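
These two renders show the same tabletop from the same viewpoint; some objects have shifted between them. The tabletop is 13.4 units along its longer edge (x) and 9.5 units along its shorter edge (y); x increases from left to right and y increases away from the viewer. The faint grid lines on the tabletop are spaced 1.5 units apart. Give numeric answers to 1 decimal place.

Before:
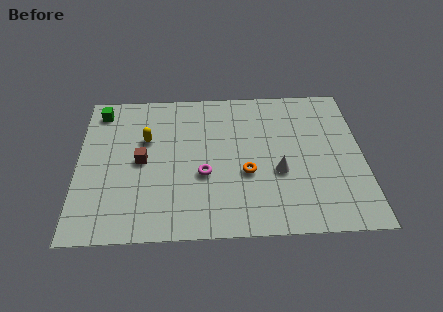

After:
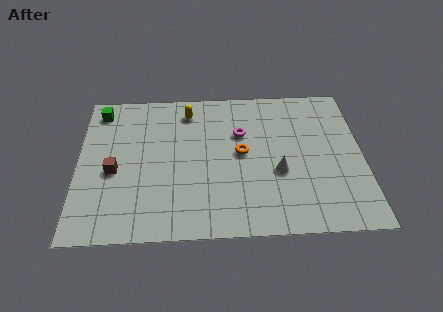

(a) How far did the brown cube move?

1.4

The brown cube was near (3.0, 4.7) before and (1.7, 4.1) after, so it travelled √(1.3² + 0.6²) ≈ 1.4 units.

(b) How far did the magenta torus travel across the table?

3.2

From (5.9, 3.7) to (7.7, 6.3), the magenta torus covered √(1.8² + 2.6²) ≈ 3.2 units.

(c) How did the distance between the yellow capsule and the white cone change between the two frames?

-0.7

They were about 6.6 units apart before and 5.9 after — 0.7 units closer together.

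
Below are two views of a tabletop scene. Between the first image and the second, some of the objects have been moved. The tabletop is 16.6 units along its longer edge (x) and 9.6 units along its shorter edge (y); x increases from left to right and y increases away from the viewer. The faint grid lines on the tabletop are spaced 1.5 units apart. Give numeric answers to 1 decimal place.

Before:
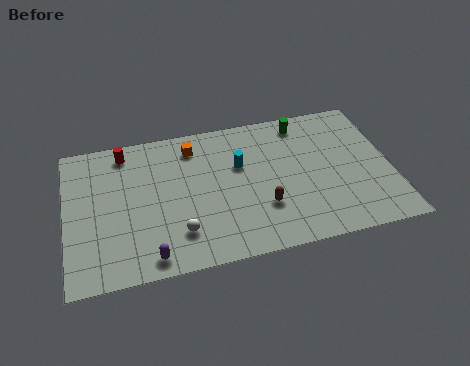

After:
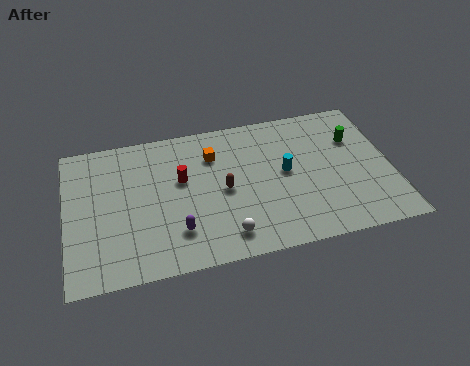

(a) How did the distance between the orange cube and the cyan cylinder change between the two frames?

+1.2

The distance was about 2.9 in the first image and 4.1 in the second, so they moved 1.2 units further apart.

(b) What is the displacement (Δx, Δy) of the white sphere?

(2.3, -0.7)

The white sphere started near (5.6, 2.3) and ended near (7.9, 1.6).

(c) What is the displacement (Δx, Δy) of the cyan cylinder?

(2.3, -1.0)

From the two frames, the cyan cylinder sits at roughly (8.9, 6.1) before and (11.2, 5.1) after.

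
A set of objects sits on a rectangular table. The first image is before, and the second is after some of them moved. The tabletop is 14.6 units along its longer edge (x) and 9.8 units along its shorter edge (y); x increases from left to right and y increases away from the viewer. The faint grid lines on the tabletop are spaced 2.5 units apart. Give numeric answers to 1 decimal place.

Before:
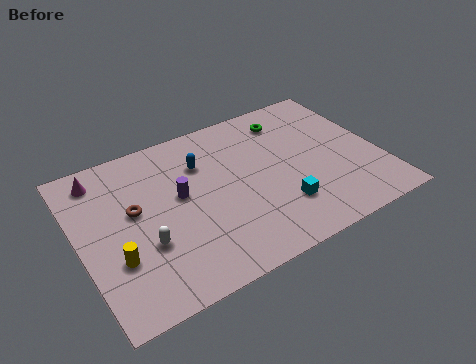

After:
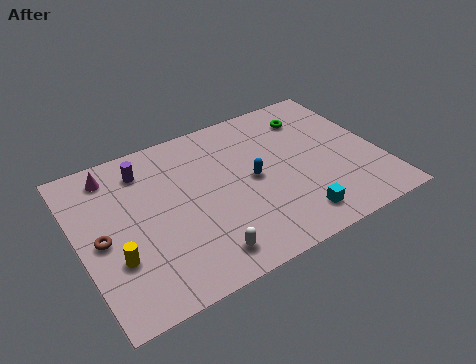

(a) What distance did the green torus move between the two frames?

1.1

The green torus was near (10.7, 8.0) before and (11.8, 7.7) after, so it travelled √(1.1² + 0.3²) ≈ 1.1 units.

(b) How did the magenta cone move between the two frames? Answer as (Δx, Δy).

(0.6, 0.0)

The magenta cone was at about (1.4, 8.3) and moved to about (2.0, 8.3).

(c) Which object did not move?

the yellow cylinder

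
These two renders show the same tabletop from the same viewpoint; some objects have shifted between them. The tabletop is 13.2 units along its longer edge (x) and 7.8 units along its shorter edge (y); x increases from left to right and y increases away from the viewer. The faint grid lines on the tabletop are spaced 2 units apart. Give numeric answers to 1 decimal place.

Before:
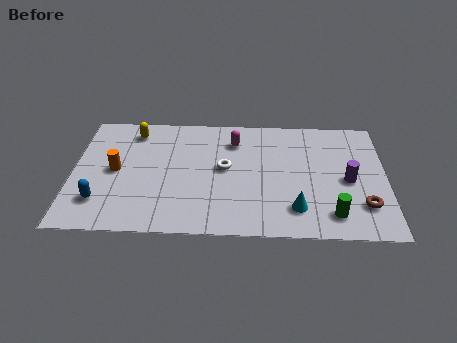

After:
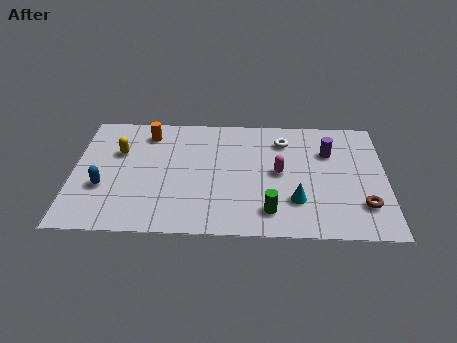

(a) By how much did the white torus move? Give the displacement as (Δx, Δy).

(2.5, 1.9)

The white torus was at about (6.4, 4.2) and moved to about (8.9, 6.1).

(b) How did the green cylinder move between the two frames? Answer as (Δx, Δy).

(-2.6, 0.1)

The green cylinder was at about (10.9, 1.4) and moved to about (8.3, 1.5).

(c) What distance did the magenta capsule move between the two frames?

2.8

The magenta capsule was near (6.8, 6.0) before and (8.7, 4.0) after, so it travelled √(1.9² + 2.0²) ≈ 2.8 units.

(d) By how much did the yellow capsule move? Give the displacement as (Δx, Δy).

(-0.6, -1.4)

The yellow capsule started near (2.5, 6.5) and ended near (1.9, 5.1).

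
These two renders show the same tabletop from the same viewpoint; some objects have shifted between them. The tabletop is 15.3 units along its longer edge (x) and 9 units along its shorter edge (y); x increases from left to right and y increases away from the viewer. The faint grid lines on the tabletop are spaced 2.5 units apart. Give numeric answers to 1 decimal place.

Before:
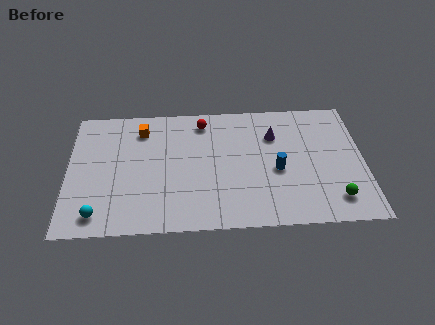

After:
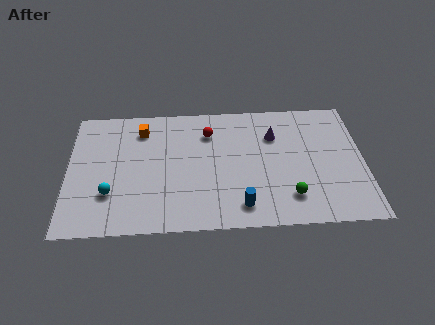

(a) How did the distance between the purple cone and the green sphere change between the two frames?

-1.1

They were about 5.6 units apart before and 4.5 after — 1.1 units closer together.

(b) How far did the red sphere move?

0.9

From (7.0, 7.6) to (7.3, 6.8), the red sphere covered √(0.3² + 0.8²) ≈ 0.9 units.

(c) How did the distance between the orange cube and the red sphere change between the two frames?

+0.3

The distance was about 3.2 in the first image and 3.5 in the second, so they moved 0.3 units further apart.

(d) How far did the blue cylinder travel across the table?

3.1

The blue cylinder was near (10.8, 3.9) before and (8.9, 1.5) after, so it travelled √(1.9² + 2.4²) ≈ 3.1 units.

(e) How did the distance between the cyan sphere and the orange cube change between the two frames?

-1.5

They were about 6.3 units apart before and 4.8 after — 1.5 units closer together.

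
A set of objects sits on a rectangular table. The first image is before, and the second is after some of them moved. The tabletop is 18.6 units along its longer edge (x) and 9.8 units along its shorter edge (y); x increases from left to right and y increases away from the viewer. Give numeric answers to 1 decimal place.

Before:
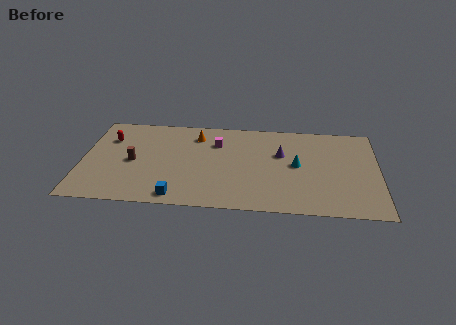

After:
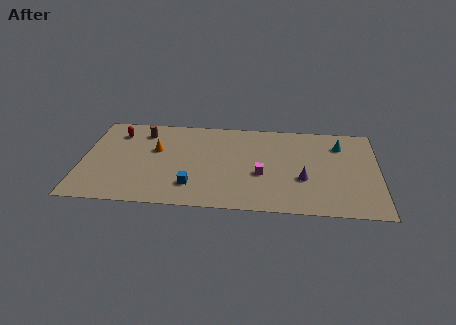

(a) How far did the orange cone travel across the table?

3.1

The orange cone moved from about (7.1, 7.8) to (4.6, 6.0), a distance of √(2.5² + 1.8²) ≈ 3.1.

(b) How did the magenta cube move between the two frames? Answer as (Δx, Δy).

(2.9, -3.2)

The magenta cube was at about (8.4, 7.1) and moved to about (11.3, 3.9).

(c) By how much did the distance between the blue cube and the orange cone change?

-2.4

They were about 6.8 units apart before and 4.4 after — 2.4 units closer together.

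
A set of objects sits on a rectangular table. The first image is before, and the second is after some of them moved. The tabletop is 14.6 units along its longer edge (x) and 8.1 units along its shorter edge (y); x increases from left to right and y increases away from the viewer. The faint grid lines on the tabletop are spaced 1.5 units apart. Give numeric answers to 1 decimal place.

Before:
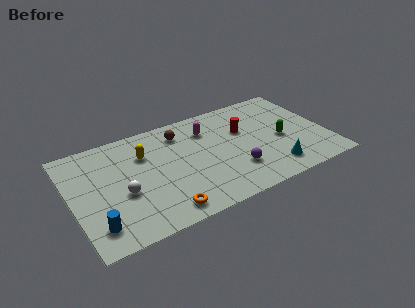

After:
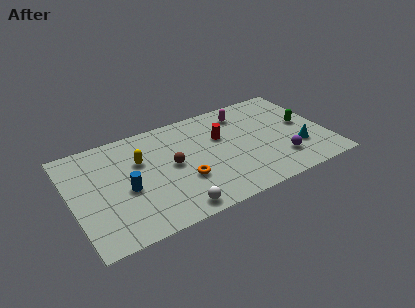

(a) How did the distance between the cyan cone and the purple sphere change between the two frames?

-1.0

They were about 2.2 units apart before and 1.2 after — 1.0 units closer together.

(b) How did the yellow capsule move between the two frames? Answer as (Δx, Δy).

(-0.3, -0.4)

The yellow capsule started near (4.3, 5.7) and ended near (4.0, 5.3).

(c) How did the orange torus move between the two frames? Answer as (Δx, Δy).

(1.4, 1.7)

From the two frames, the orange torus sits at roughly (4.8, 1.1) before and (6.2, 2.8) after.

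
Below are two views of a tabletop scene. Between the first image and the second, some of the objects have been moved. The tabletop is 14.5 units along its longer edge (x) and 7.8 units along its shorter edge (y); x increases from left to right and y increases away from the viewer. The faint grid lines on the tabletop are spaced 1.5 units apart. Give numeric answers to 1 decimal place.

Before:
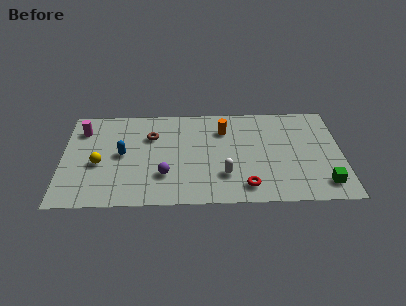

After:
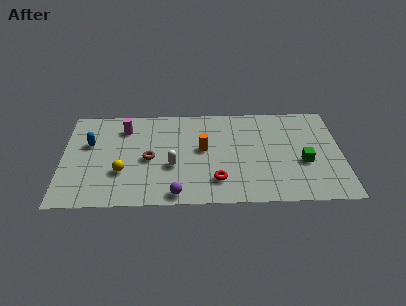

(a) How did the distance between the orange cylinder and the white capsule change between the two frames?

-1.5

They were about 3.6 units apart before and 2.1 after — 1.5 units closer together.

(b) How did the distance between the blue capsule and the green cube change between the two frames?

+0.5

Before: roughly 10.7 units apart; after: 11.2. That's 0.5 units further apart.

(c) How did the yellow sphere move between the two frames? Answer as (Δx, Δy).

(1.2, -0.7)

From the two frames, the yellow sphere sits at roughly (1.9, 3.3) before and (3.1, 2.6) after.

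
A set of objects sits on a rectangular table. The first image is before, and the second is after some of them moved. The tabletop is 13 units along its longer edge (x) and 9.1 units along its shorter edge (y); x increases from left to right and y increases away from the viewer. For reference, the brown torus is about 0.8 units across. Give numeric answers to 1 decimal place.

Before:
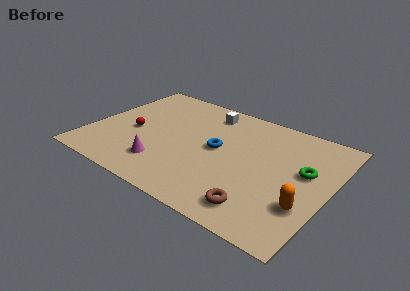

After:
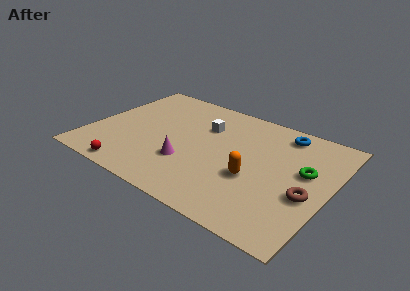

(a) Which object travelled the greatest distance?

the blue torus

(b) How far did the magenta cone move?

1.4

The magenta cone moved from about (4.4, 2.1) to (5.6, 2.9), a distance of √(1.2² + 0.8²) ≈ 1.4.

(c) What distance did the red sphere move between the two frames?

3.3

The red sphere moved from about (2.3, 4.0) to (2.9, 0.8), a distance of √(0.6² + 3.2²) ≈ 3.3.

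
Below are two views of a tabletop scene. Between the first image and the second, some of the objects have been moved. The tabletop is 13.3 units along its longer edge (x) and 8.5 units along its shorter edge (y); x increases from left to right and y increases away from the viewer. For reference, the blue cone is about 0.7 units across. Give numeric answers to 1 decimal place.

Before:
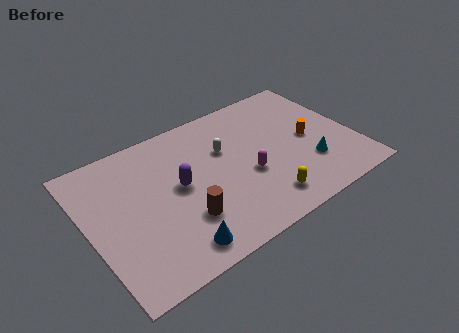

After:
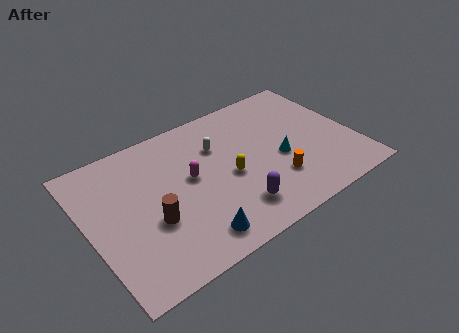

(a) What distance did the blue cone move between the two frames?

0.9

The blue cone was near (3.7, 1.2) before and (4.6, 1.3) after, so it travelled √(0.9² + 0.1²) ≈ 0.9 units.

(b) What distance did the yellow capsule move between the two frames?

2.6

From (8.2, 1.5) to (6.9, 3.8), the yellow capsule covered √(1.3² + 2.3²) ≈ 2.6 units.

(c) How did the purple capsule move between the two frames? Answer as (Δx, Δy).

(2.3, -2.7)

The purple capsule was at about (4.5, 4.5) and moved to about (6.8, 1.8).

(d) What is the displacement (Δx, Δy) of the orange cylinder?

(-2.1, -1.7)

From the two frames, the orange cylinder sits at roughly (11.1, 4.1) before and (9.0, 2.4) after.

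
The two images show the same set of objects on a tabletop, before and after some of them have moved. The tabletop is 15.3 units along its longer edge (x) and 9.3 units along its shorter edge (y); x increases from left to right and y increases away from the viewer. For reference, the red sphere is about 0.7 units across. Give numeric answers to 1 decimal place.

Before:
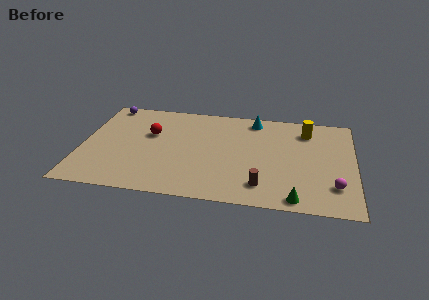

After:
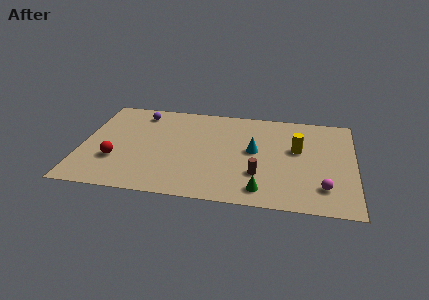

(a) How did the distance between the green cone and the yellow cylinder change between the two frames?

-2.0

They were about 6.5 units apart before and 4.5 after — 2.0 units closer together.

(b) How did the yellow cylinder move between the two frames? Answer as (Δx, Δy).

(-0.5, -1.9)

The yellow cylinder started near (12.6, 7.4) and ended near (12.1, 5.5).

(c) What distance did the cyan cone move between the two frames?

3.1

From (9.6, 8.1) to (9.7, 5.0), the cyan cone covered √(0.1² + 3.1²) ≈ 3.1 units.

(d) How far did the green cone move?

2.0

From (12.1, 0.9) to (10.2, 1.4), the green cone covered √(1.9² + 0.5²) ≈ 2.0 units.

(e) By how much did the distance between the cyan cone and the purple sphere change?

-1.2

They were about 8.4 units apart before and 7.2 after — 1.2 units closer together.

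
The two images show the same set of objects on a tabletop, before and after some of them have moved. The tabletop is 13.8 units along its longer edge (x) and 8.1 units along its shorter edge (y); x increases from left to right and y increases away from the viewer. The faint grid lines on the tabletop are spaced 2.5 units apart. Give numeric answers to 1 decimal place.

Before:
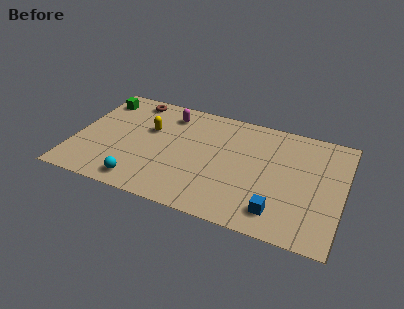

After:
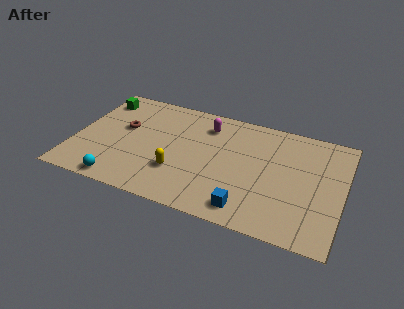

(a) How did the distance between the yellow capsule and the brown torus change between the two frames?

+1.6

The distance was about 2.3 in the first image and 3.9 in the second, so they moved 1.6 units further apart.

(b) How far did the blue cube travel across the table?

1.5

The blue cube was near (10.7, 1.5) before and (9.2, 1.2) after, so it travelled √(1.5² + 0.3²) ≈ 1.5 units.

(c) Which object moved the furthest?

the yellow capsule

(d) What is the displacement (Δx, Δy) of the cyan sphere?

(-1.0, -0.3)

The cyan sphere started near (3.7, 1.1) and ended near (2.7, 0.8).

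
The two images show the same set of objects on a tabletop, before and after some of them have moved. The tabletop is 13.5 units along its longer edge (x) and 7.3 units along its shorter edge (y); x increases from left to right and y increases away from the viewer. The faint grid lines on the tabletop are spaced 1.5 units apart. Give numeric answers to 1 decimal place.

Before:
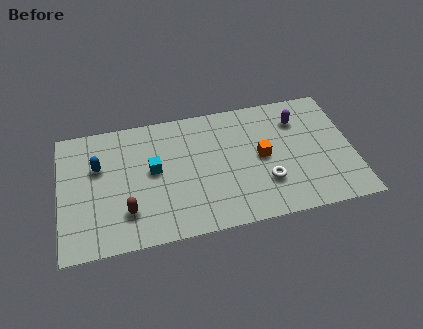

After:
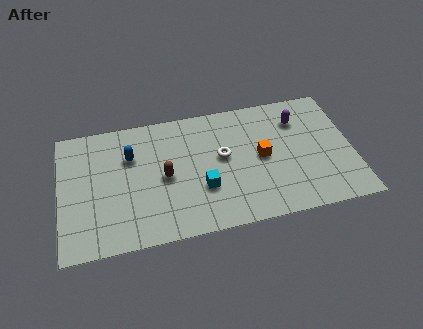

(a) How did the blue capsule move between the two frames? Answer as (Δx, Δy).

(1.5, 0.3)

The blue capsule started near (1.8, 4.7) and ended near (3.3, 5.0).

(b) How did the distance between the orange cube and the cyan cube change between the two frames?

-2.0

Before: roughly 5.0 units apart; after: 3.0. That's 2.0 units closer together.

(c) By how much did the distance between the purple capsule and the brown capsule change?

-2.3

Before: roughly 8.9 units apart; after: 6.6. That's 2.3 units closer together.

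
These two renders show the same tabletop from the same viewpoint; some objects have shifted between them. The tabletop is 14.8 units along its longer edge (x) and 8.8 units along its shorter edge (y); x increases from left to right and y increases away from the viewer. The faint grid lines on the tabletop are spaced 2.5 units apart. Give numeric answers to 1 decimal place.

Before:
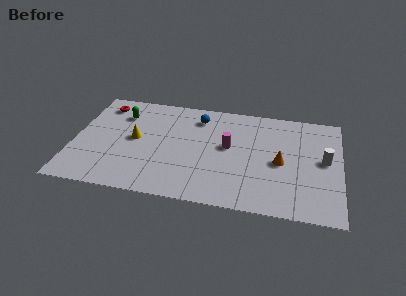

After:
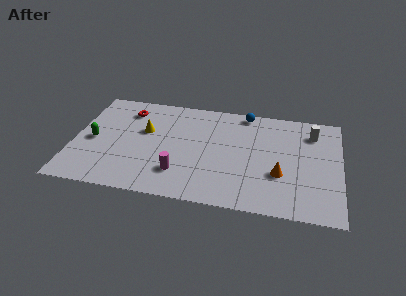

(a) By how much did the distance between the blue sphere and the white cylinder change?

-3.5

Before: roughly 7.5 units apart; after: 4.0. That's 3.5 units closer together.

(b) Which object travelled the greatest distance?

the magenta cylinder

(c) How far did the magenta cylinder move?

3.7

The magenta cylinder moved from about (8.6, 4.9) to (6.0, 2.2), a distance of √(2.6² + 2.7²) ≈ 3.7.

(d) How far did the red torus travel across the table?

1.4

The red torus was near (1.4, 7.3) before and (2.8, 7.0) after, so it travelled √(1.4² + 0.3²) ≈ 1.4 units.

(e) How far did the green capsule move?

2.9

From (2.5, 6.6) to (1.1, 4.1), the green capsule covered √(1.4² + 2.5²) ≈ 2.9 units.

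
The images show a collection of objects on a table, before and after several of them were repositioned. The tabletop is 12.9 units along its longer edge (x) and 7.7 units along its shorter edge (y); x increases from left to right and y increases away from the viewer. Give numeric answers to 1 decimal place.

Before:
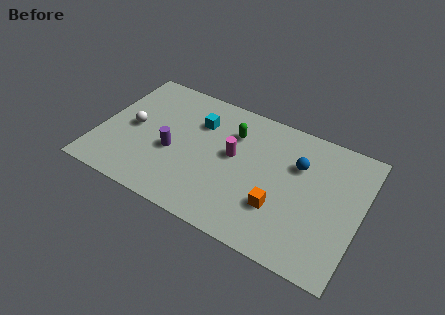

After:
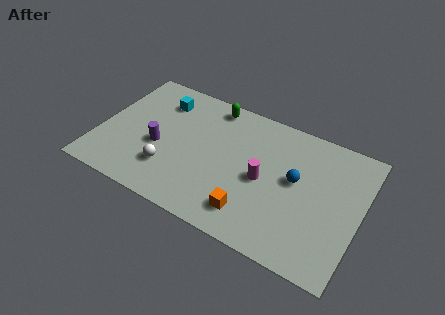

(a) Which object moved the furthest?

the white sphere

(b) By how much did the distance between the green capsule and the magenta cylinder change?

+3.1

They were about 1.3 units apart before and 4.4 after — 3.1 units further apart.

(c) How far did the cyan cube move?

2.1

The cyan cube was near (4.7, 5.5) before and (2.7, 6.0) after, so it travelled √(2.0² + 0.5²) ≈ 2.1 units.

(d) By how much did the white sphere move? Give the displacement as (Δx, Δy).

(2.1, -1.7)

From the two frames, the white sphere sits at roughly (1.6, 3.8) before and (3.7, 2.1) after.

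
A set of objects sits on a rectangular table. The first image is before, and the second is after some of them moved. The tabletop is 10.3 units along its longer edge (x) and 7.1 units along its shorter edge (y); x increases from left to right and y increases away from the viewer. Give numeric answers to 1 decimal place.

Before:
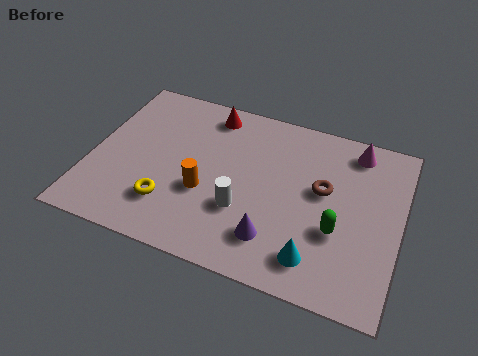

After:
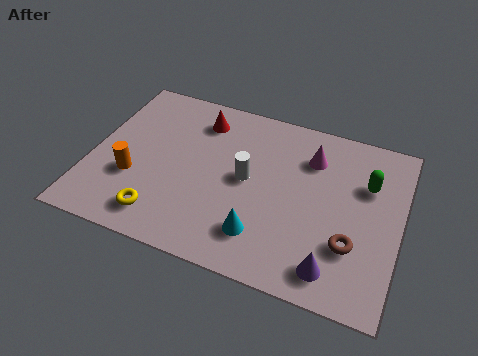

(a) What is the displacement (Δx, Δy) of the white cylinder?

(0.0, 1.3)

From the two frames, the white cylinder sits at roughly (5.2, 2.4) before and (5.2, 3.7) after.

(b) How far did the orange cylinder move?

2.4

The orange cylinder was near (3.9, 2.7) before and (1.5, 2.5) after, so it travelled √(2.4² + 0.2²) ≈ 2.4 units.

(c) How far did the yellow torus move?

0.6

The yellow torus was near (2.8, 1.8) before and (2.6, 1.2) after, so it travelled √(0.2² + 0.6²) ≈ 0.6 units.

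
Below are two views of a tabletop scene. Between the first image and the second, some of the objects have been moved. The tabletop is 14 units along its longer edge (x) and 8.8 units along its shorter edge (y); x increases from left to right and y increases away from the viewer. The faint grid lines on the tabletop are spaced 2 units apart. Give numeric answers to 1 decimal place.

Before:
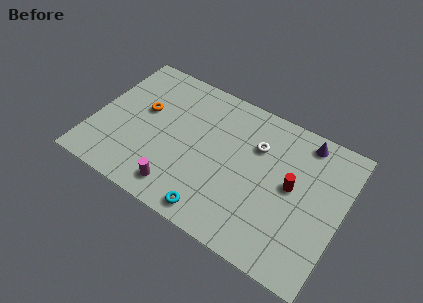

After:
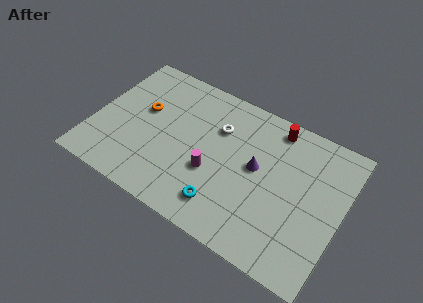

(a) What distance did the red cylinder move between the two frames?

3.3

From (11.2, 4.7) to (9.8, 7.7), the red cylinder covered √(1.4² + 3.0²) ≈ 3.3 units.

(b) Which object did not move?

the orange torus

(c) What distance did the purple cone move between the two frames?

3.7

From (11.5, 7.7) to (9.2, 4.8), the purple cone covered √(2.3² + 2.9²) ≈ 3.7 units.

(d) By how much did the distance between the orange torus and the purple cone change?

-2.6

They were about 9.2 units apart before and 6.6 after — 2.6 units closer together.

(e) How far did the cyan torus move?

0.8

The cyan torus was near (7.4, 1.0) before and (7.8, 1.7) after, so it travelled √(0.4² + 0.7²) ≈ 0.8 units.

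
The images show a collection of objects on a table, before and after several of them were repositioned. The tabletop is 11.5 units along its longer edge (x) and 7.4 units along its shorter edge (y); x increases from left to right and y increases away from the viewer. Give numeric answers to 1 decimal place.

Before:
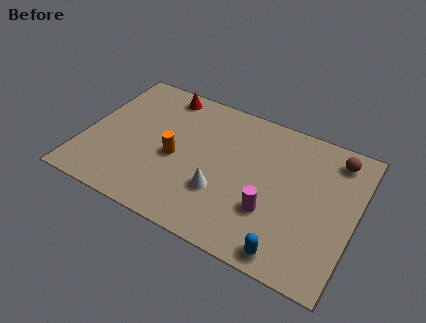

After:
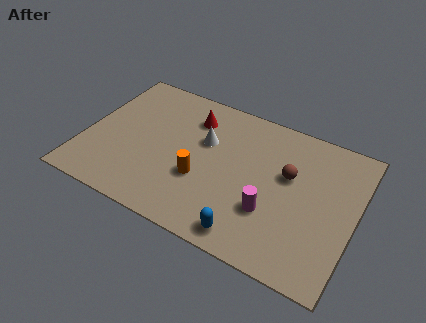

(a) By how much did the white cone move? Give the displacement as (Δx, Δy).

(-1.0, 2.3)

From the two frames, the white cone sits at roughly (6.0, 2.4) before and (5.0, 4.7) after.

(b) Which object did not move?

the magenta cylinder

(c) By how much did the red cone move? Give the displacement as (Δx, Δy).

(1.4, -0.8)

From the two frames, the red cone sits at roughly (2.9, 6.5) before and (4.3, 5.7) after.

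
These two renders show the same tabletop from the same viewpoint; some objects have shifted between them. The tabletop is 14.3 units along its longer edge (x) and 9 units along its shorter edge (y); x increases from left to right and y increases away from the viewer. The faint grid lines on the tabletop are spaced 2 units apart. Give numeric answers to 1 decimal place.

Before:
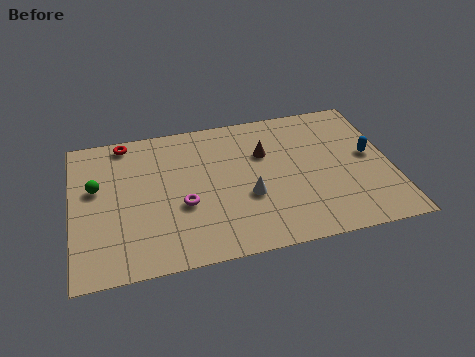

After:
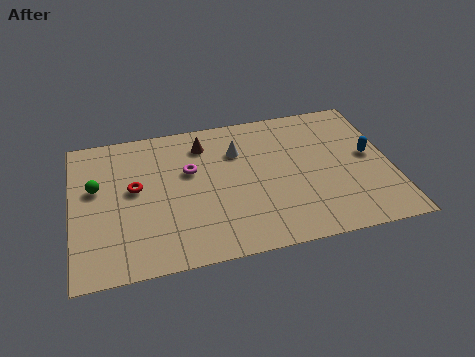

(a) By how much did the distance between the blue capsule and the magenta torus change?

-0.5

Before: roughly 8.6 units apart; after: 8.1. That's 0.5 units closer together.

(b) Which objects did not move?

the green sphere and the blue capsule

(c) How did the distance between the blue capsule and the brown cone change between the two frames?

+2.9

Before: roughly 4.9 units apart; after: 7.8. That's 2.9 units further apart.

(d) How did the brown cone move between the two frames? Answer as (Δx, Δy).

(-2.7, 1.2)

The brown cone started near (8.7, 6.0) and ended near (6.0, 7.2).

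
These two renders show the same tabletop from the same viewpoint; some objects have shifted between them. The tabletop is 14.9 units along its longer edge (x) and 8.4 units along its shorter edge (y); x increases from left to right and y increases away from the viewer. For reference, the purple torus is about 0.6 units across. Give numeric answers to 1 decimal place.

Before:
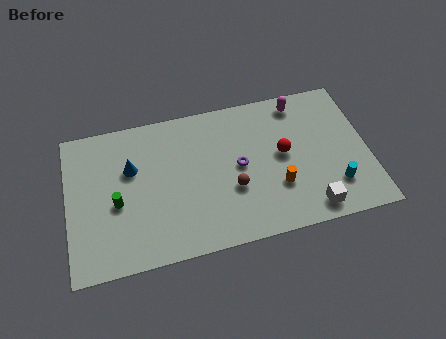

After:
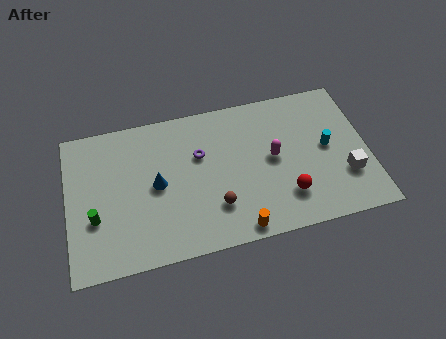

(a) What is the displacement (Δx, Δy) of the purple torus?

(-1.9, 1.1)

The purple torus started near (8.5, 4.3) and ended near (6.6, 5.4).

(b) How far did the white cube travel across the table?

2.4

The white cube moved from about (11.8, 1.1) to (13.7, 2.6), a distance of √(1.9² + 1.5²) ≈ 2.4.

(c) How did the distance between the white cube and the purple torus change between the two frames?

+3.0

Before: roughly 4.6 units apart; after: 7.6. That's 3.0 units further apart.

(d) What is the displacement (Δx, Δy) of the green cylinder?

(-1.1, -0.6)

The green cylinder started near (2.4, 3.6) and ended near (1.3, 3.0).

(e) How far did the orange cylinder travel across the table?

2.8

The orange cylinder moved from about (10.3, 2.7) to (8.2, 0.8), a distance of √(2.1² + 1.9²) ≈ 2.8.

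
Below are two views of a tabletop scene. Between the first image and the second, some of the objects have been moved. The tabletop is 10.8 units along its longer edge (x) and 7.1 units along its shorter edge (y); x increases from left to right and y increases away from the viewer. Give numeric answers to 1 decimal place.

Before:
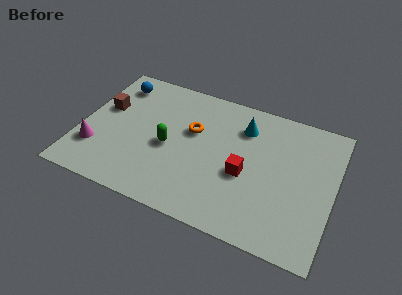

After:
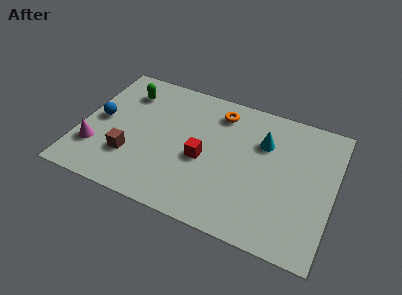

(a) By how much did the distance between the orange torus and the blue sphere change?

+1.6

They were about 3.8 units apart before and 5.4 after — 1.6 units further apart.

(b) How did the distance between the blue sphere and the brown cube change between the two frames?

+0.6

They were about 1.5 units apart before and 2.1 after — 0.6 units further apart.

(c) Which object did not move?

the magenta cone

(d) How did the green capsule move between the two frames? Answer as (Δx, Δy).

(-2.1, 2.3)

The green capsule was at about (3.8, 3.2) and moved to about (1.7, 5.5).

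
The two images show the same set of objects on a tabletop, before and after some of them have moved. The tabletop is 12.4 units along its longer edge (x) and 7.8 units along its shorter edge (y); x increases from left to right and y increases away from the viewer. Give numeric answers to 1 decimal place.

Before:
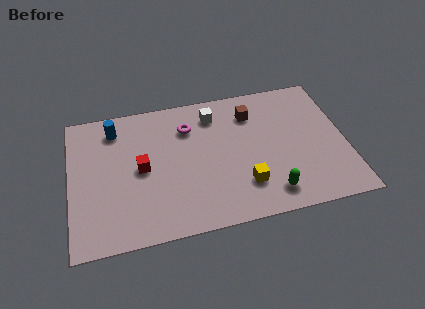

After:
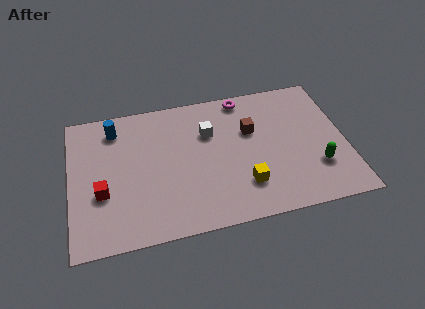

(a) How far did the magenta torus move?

2.9

From (5.4, 5.8) to (8.0, 7.0), the magenta torus covered √(2.6² + 1.2²) ≈ 2.9 units.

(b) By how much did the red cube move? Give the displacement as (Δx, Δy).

(-1.8, -1.0)

From the two frames, the red cube sits at roughly (3.2, 3.9) before and (1.4, 2.9) after.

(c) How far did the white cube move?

1.0

From (6.6, 6.3) to (6.3, 5.3), the white cube covered √(0.3² + 1.0²) ≈ 1.0 units.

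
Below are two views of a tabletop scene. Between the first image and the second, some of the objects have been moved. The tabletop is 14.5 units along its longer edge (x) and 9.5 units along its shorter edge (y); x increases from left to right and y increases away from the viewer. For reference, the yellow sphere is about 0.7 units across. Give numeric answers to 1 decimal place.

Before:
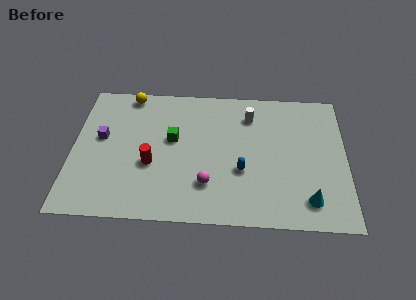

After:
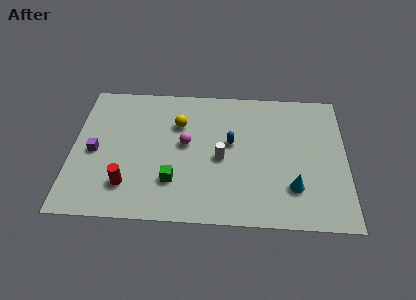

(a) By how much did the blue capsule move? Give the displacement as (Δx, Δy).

(-0.6, 1.9)

From the two frames, the blue capsule sits at roughly (9.0, 3.5) before and (8.4, 5.4) after.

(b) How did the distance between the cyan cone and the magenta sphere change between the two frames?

+0.9

The distance was about 5.4 in the first image and 6.3 in the second, so they moved 0.9 units further apart.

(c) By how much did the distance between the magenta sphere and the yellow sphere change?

-6.0

Before: roughly 7.5 units apart; after: 1.5. That's 6.0 units closer together.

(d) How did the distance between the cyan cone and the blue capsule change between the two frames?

+0.5

They were about 3.9 units apart before and 4.4 after — 0.5 units further apart.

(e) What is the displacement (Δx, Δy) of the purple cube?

(-0.3, -1.0)

From the two frames, the purple cube sits at roughly (1.5, 5.4) before and (1.2, 4.4) after.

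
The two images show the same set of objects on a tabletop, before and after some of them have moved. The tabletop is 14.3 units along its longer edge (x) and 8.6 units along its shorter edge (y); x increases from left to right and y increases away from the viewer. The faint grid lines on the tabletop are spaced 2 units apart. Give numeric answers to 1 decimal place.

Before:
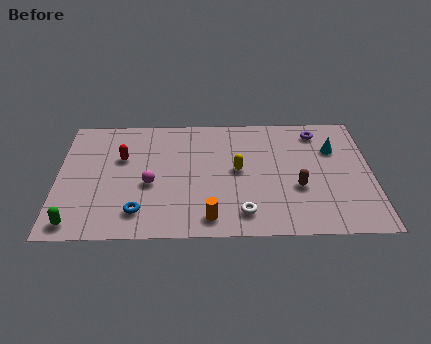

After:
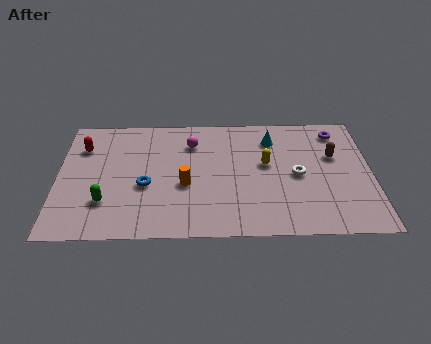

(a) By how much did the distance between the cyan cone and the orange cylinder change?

-2.3

They were about 7.4 units apart before and 5.1 after — 2.3 units closer together.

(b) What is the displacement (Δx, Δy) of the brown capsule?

(1.7, 2.2)

From the two frames, the brown capsule sits at roughly (10.9, 3.2) before and (12.6, 5.4) after.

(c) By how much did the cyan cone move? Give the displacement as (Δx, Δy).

(-2.8, 0.8)

The cyan cone was at about (12.6, 5.9) and moved to about (9.8, 6.7).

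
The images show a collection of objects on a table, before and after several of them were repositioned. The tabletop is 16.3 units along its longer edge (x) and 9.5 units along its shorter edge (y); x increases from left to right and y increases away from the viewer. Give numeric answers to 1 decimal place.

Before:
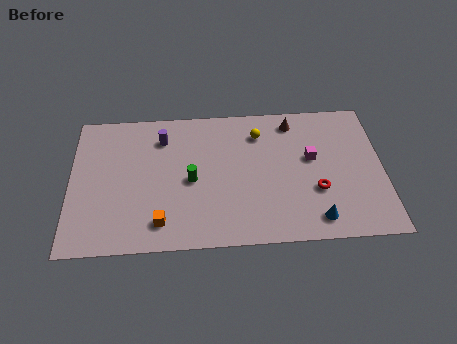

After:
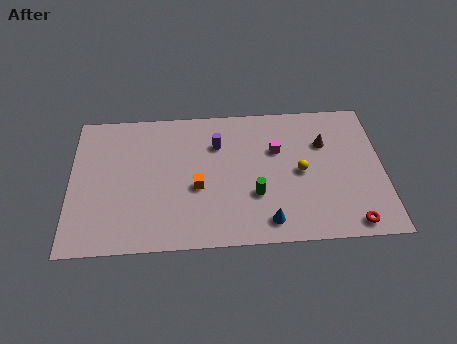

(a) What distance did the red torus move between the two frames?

2.9

The red torus moved from about (12.8, 3.3) to (14.5, 1.0), a distance of √(1.7² + 2.3²) ≈ 2.9.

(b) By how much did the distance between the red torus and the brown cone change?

+0.7

They were about 4.9 units apart before and 5.6 after — 0.7 units further apart.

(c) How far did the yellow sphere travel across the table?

3.5

The yellow sphere moved from about (9.9, 7.4) to (12.0, 4.6), a distance of √(2.1² + 2.8²) ≈ 3.5.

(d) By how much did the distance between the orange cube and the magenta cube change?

-4.0

Before: roughly 8.8 units apart; after: 4.8. That's 4.0 units closer together.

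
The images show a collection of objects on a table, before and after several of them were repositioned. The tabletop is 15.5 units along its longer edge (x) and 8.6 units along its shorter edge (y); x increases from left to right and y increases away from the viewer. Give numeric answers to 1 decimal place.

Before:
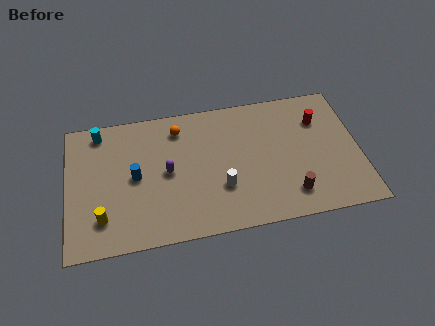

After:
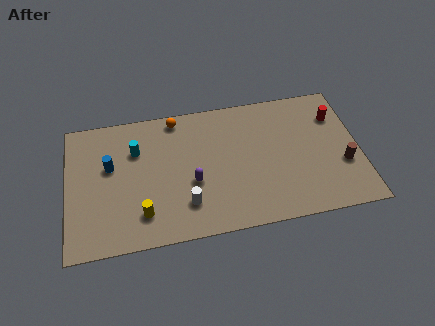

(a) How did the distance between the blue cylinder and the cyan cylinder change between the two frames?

-2.1

The distance was about 3.7 in the first image and 1.6 in the second, so they moved 2.1 units closer together.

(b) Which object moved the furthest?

the brown cylinder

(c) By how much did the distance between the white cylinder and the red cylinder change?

+2.8

The distance was about 6.4 in the first image and 9.2 in the second, so they moved 2.8 units further apart.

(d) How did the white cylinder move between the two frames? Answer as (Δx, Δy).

(-1.9, -0.7)

The white cylinder started near (8.1, 2.8) and ended near (6.2, 2.1).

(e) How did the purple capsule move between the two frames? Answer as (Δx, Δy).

(1.3, -0.9)

From the two frames, the purple capsule sits at roughly (5.3, 4.3) before and (6.6, 3.4) after.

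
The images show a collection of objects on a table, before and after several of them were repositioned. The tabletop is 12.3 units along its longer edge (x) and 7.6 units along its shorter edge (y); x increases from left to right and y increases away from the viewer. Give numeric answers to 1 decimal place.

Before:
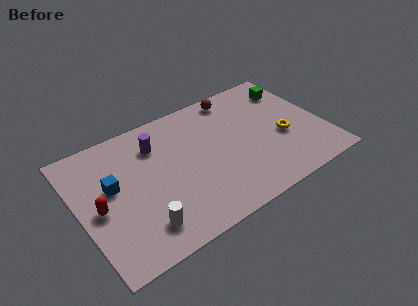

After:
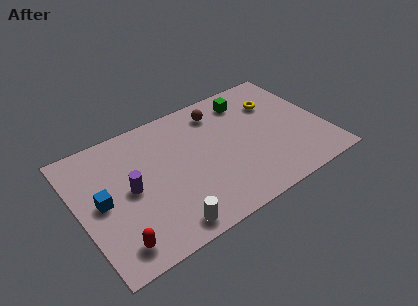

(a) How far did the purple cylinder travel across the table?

2.5

From (4.1, 5.7) to (2.5, 3.8), the purple cylinder covered √(1.6² + 1.9²) ≈ 2.5 units.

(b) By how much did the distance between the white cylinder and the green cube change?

-2.2

The distance was about 9.6 in the first image and 7.4 in the second, so they moved 2.2 units closer together.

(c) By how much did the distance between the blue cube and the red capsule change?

+1.4

They were about 1.2 units apart before and 2.6 after — 1.4 units further apart.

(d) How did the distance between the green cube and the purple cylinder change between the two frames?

-0.3

Before: roughly 7.1 units apart; after: 6.8. That's 0.3 units closer together.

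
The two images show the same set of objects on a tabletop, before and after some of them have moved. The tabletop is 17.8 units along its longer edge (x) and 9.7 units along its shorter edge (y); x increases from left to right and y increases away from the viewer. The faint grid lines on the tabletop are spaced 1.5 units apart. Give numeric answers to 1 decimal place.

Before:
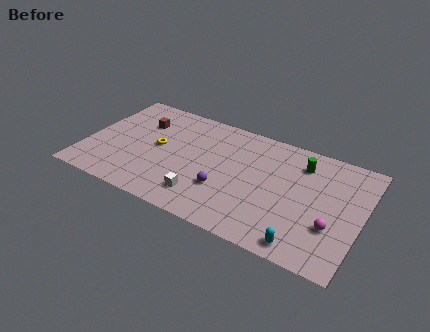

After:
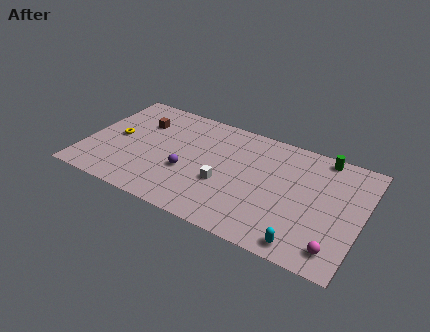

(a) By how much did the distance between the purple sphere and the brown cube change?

-2.3

They were about 7.0 units apart before and 4.7 after — 2.3 units closer together.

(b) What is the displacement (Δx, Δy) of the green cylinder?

(1.2, 1.2)

From the two frames, the green cylinder sits at roughly (13.7, 7.6) before and (14.9, 8.8) after.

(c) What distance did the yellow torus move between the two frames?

2.7

The yellow torus moved from about (4.6, 5.1) to (1.9, 4.9), a distance of √(2.7² + 0.2²) ≈ 2.7.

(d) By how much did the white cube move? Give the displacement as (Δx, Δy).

(1.1, 1.7)

From the two frames, the white cube sits at roughly (8.0, 2.0) before and (9.1, 3.7) after.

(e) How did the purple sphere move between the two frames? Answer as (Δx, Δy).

(-2.5, 0.5)

The purple sphere was at about (9.2, 3.2) and moved to about (6.7, 3.7).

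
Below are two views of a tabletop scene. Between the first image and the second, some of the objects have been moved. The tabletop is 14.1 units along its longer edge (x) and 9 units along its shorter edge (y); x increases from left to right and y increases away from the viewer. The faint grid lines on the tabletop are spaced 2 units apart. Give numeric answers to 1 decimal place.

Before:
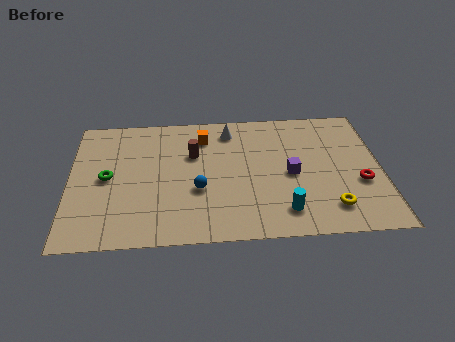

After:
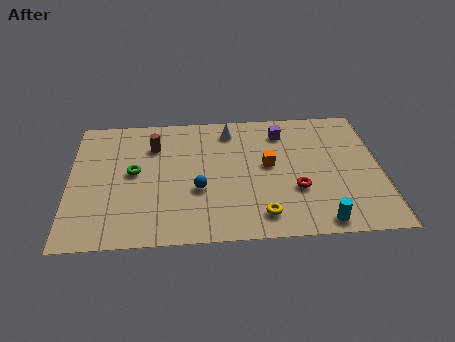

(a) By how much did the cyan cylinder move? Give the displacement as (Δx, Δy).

(1.6, -0.8)

The cyan cylinder started near (9.6, 1.7) and ended near (11.2, 0.9).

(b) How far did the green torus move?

1.2

From (1.7, 4.5) to (2.9, 4.8), the green torus covered √(1.2² + 0.3²) ≈ 1.2 units.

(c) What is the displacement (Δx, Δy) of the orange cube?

(2.9, -2.2)

From the two frames, the orange cube sits at roughly (6.1, 7.1) before and (9.0, 4.9) after.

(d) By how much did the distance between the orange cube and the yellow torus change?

-4.3

They were about 7.7 units apart before and 3.4 after — 4.3 units closer together.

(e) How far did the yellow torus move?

3.1

From (11.7, 1.8) to (8.6, 1.5), the yellow torus covered √(3.1² + 0.3²) ≈ 3.1 units.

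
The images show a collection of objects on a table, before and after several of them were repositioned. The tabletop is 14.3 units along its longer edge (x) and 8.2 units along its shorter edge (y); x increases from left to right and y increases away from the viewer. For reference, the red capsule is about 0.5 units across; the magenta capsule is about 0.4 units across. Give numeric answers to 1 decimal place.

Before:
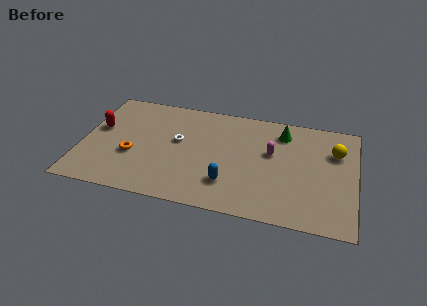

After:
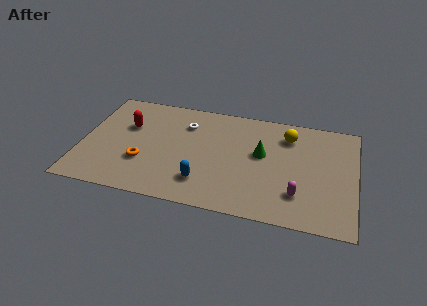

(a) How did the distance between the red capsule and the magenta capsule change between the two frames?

+0.5

The distance was about 9.1 in the first image and 9.6 in the second, so they moved 0.5 units further apart.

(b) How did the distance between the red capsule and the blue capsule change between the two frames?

-2.1

The distance was about 7.5 in the first image and 5.4 in the second, so they moved 2.1 units closer together.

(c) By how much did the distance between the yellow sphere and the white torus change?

-2.9

The distance was about 8.3 in the first image and 5.4 in the second, so they moved 2.9 units closer together.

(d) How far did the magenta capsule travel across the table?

3.2

The magenta capsule moved from about (9.9, 4.9) to (11.4, 2.1), a distance of √(1.5² + 2.8²) ≈ 3.2.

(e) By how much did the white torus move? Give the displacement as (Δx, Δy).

(0.3, 1.4)

From the two frames, the white torus sits at roughly (5.0, 4.7) before and (5.3, 6.1) after.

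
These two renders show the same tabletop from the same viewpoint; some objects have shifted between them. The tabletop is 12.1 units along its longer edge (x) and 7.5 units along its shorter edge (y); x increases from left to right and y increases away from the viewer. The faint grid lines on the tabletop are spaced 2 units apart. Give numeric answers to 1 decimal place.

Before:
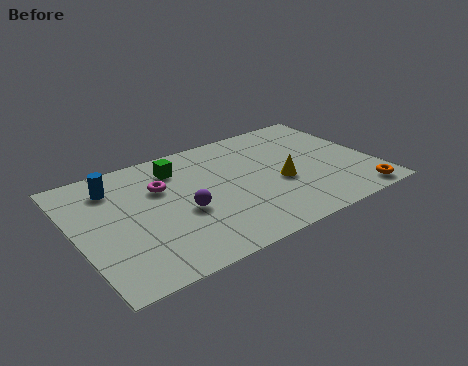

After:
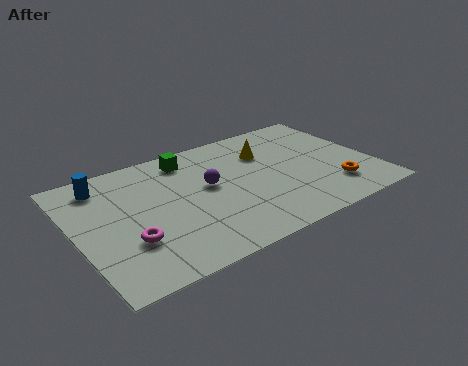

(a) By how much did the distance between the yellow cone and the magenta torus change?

+1.8

Before: roughly 5.0 units apart; after: 6.8. That's 1.8 units further apart.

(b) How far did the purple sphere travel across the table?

1.6

The purple sphere was near (4.2, 3.1) before and (5.4, 4.2) after, so it travelled √(1.2² + 1.1²) ≈ 1.6 units.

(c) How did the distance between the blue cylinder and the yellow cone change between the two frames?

-0.3

They were about 7.0 units apart before and 6.7 after — 0.3 units closer together.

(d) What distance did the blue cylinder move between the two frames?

0.5

The blue cylinder was near (1.8, 5.9) before and (1.4, 6.2) after, so it travelled √(0.4² + 0.3²) ≈ 0.5 units.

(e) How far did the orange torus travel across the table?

1.3

The orange torus was near (11.0, 0.8) before and (10.2, 1.8) after, so it travelled √(0.8² + 1.0²) ≈ 1.3 units.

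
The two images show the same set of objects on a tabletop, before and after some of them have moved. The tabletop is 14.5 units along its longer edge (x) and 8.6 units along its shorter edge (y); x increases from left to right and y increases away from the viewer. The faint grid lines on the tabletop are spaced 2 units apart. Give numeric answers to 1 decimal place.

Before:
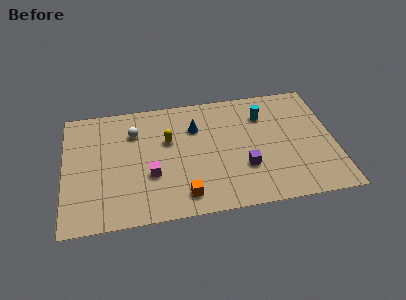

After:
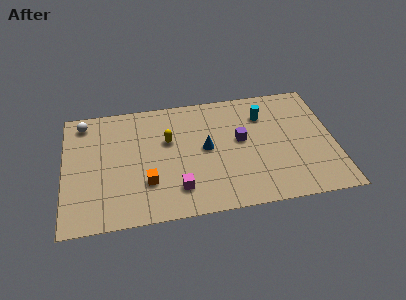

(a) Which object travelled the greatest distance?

the white sphere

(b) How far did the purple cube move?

2.0

From (9.6, 2.8) to (9.5, 4.8), the purple cube covered √(0.1² + 2.0²) ≈ 2.0 units.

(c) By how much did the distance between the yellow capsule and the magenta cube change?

+1.0

They were about 2.5 units apart before and 3.5 after — 1.0 units further apart.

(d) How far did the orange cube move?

2.2

The orange cube moved from about (6.3, 1.4) to (4.4, 2.6), a distance of √(1.9² + 1.2²) ≈ 2.2.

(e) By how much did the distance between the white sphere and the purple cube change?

+2.0

The distance was about 6.8 in the first image and 8.8 in the second, so they moved 2.0 units further apart.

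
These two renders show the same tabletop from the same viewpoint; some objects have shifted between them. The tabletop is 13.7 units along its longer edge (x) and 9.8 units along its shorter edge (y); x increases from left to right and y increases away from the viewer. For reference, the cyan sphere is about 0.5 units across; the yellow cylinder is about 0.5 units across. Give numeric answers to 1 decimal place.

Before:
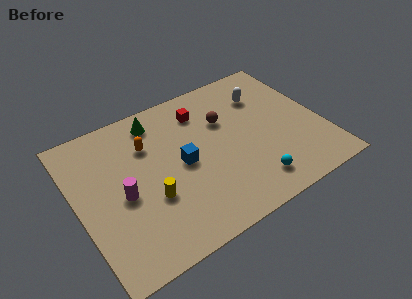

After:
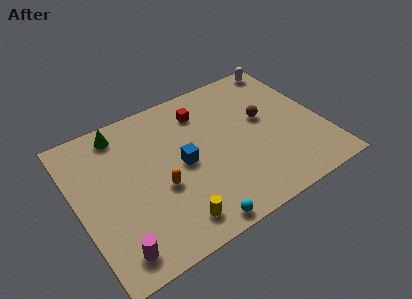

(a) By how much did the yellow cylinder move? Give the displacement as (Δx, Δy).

(0.9, -2.0)

The yellow cylinder started near (3.8, 3.5) and ended near (4.7, 1.5).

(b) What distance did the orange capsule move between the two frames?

3.0

The orange capsule moved from about (4.2, 6.9) to (4.4, 3.9), a distance of √(0.2² + 3.0²) ≈ 3.0.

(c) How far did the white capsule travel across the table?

2.4

The white capsule moved from about (10.9, 7.2) to (12.6, 8.9), a distance of √(1.7² + 1.7²) ≈ 2.4.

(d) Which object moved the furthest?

the cyan sphere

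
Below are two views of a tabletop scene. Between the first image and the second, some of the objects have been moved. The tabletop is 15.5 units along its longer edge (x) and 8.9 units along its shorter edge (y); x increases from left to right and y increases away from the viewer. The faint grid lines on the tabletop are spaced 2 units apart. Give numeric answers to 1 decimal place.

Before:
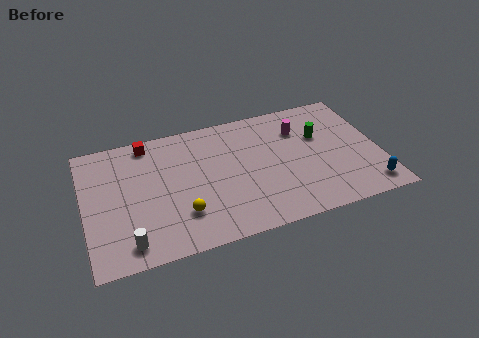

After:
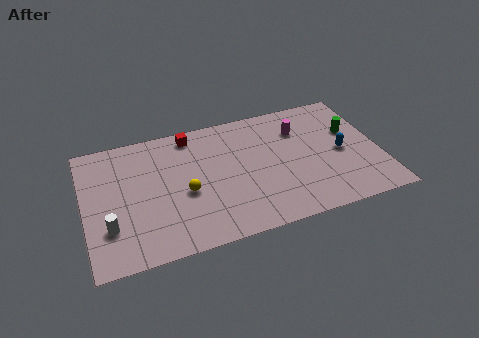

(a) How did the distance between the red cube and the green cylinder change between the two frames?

-0.6

They were about 9.3 units apart before and 8.7 after — 0.6 units closer together.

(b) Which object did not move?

the magenta cylinder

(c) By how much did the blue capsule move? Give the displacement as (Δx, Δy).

(-1.1, 2.9)

The blue capsule started near (14.6, 1.3) and ended near (13.5, 4.2).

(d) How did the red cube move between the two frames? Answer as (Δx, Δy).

(2.3, -0.1)

The red cube started near (3.5, 7.9) and ended near (5.8, 7.8).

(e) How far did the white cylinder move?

1.6

From (2.1, 1.3) to (1.2, 2.6), the white cylinder covered √(0.9² + 1.3²) ≈ 1.6 units.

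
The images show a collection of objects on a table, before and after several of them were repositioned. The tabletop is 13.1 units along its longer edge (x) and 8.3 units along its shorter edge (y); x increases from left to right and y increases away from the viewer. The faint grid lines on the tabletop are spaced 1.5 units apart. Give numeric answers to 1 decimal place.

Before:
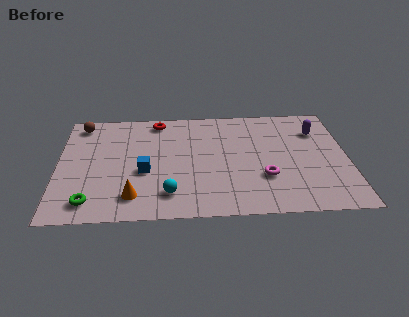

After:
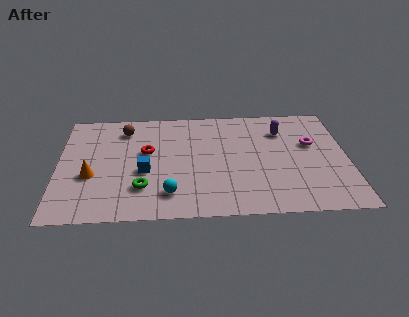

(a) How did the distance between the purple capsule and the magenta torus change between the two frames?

-2.5

The distance was about 4.2 in the first image and 1.7 in the second, so they moved 2.5 units closer together.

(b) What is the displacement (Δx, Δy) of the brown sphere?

(2.0, -0.5)

The brown sphere started near (1.0, 7.2) and ended near (3.0, 6.7).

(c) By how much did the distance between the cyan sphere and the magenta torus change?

+2.9

The distance was about 4.4 in the first image and 7.3 in the second, so they moved 2.9 units further apart.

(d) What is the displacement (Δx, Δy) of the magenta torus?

(2.2, 2.4)

The magenta torus was at about (9.3, 2.7) and moved to about (11.5, 5.1).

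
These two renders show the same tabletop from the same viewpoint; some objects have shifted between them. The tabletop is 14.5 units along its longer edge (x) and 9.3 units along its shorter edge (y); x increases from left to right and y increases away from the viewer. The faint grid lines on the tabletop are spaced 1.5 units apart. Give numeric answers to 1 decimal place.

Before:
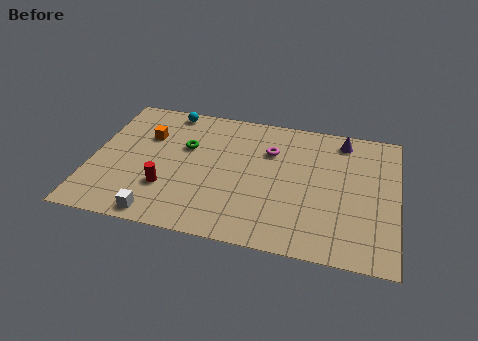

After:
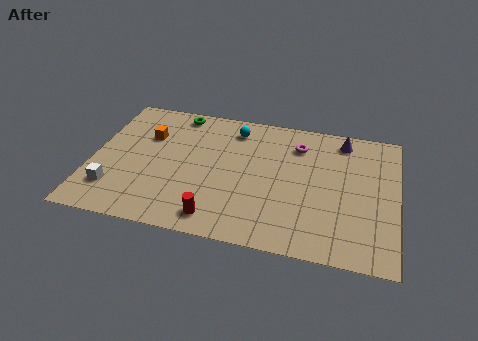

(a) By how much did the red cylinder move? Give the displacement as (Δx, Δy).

(2.5, -1.5)

From the two frames, the red cylinder sits at roughly (3.7, 2.8) before and (6.2, 1.3) after.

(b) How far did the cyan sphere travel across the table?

3.3

The cyan sphere was near (3.4, 8.4) before and (6.6, 7.7) after, so it travelled √(3.2² + 0.7²) ≈ 3.3 units.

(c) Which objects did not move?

the orange cube and the purple cone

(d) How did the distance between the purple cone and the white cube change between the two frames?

+1.2

They were about 10.9 units apart before and 12.1 after — 1.2 units further apart.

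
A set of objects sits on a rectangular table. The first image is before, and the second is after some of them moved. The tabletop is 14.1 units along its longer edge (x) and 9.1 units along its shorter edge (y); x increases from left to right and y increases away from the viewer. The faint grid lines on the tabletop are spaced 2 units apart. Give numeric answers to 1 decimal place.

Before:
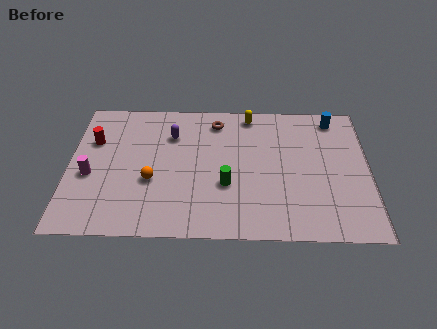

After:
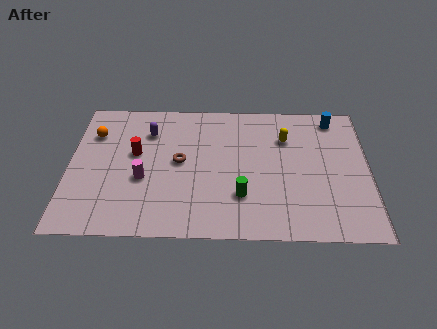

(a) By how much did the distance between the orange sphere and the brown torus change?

-0.6

The distance was about 5.1 in the first image and 4.5 in the second, so they moved 0.6 units closer together.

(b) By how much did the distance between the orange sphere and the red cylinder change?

-1.4

They were about 3.8 units apart before and 2.4 after — 1.4 units closer together.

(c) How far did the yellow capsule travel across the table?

2.3

The yellow capsule moved from about (8.5, 8.1) to (10.2, 6.5), a distance of √(1.7² + 1.6²) ≈ 2.3.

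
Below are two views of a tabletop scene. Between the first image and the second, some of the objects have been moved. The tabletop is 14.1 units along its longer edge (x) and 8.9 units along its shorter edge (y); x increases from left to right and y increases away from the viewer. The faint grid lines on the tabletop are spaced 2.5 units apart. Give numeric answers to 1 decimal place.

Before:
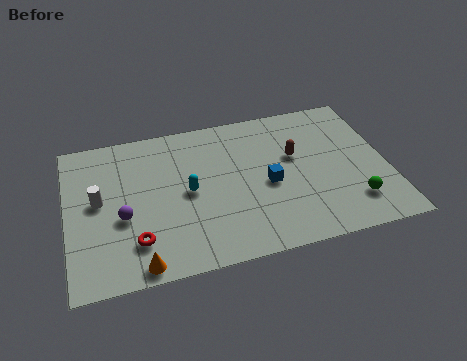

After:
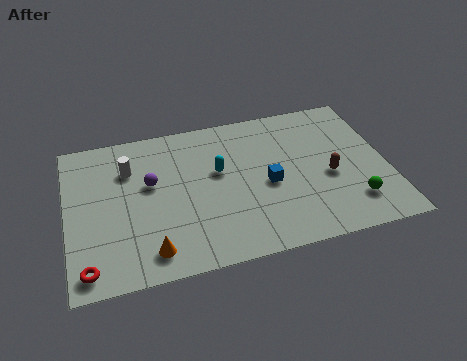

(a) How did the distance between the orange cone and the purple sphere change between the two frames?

+1.0

They were about 2.9 units apart before and 3.9 after — 1.0 units further apart.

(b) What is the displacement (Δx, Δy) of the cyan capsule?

(1.4, 0.9)

From the two frames, the cyan capsule sits at roughly (5.3, 4.4) before and (6.7, 5.3) after.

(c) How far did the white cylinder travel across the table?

2.1

From (1.4, 4.8) to (2.8, 6.4), the white cylinder covered √(1.4² + 1.6²) ≈ 2.1 units.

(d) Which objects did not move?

the green sphere and the blue cube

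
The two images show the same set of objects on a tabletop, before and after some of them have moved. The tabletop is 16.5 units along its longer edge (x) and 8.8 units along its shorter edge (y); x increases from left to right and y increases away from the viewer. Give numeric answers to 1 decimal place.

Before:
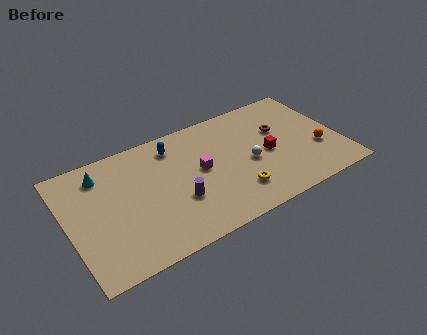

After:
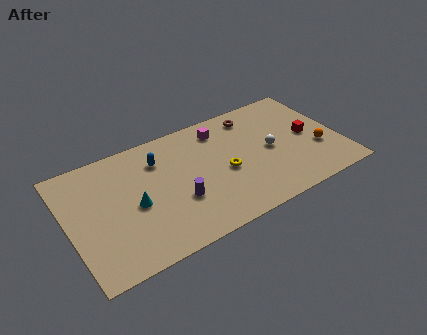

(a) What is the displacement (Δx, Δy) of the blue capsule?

(-1.0, -0.6)

The blue capsule started near (6.7, 7.2) and ended near (5.7, 6.6).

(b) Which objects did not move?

the orange sphere and the purple cylinder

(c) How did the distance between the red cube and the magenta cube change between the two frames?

+1.7

They were about 4.1 units apart before and 5.8 after — 1.7 units further apart.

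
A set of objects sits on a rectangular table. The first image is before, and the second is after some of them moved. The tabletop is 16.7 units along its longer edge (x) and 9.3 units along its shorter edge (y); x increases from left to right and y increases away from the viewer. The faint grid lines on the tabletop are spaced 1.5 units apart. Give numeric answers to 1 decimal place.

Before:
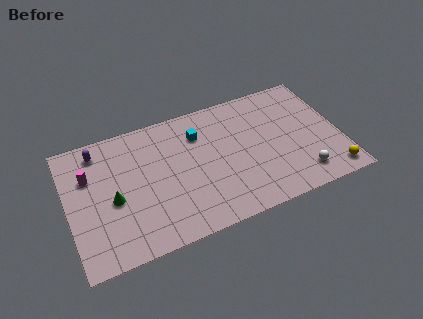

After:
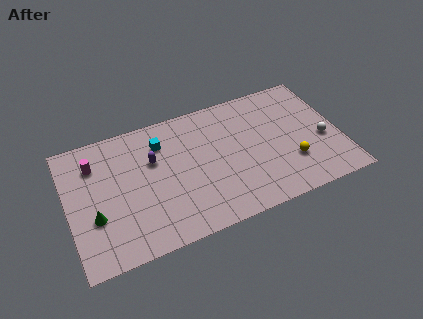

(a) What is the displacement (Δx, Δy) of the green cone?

(-1.2, -0.8)

From the two frames, the green cone sits at roughly (2.7, 4.1) before and (1.5, 3.3) after.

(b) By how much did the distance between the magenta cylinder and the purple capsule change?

+1.9

Before: roughly 1.7 units apart; after: 3.6. That's 1.9 units further apart.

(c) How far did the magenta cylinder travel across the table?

0.8

The magenta cylinder moved from about (1.4, 6.3) to (1.8, 7.0), a distance of √(0.4² + 0.7²) ≈ 0.8.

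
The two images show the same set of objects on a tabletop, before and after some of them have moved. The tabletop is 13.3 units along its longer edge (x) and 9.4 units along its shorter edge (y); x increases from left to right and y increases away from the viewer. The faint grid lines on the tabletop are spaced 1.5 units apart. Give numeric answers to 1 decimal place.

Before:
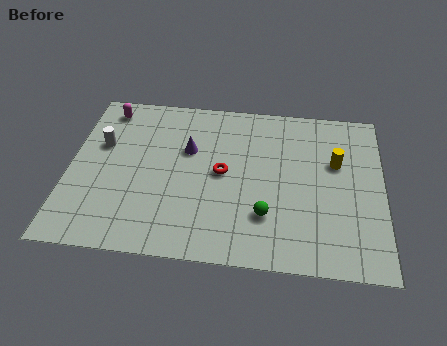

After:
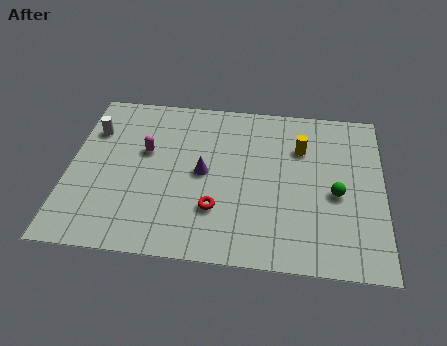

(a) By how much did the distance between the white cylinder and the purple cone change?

+1.5

The distance was about 3.7 in the first image and 5.2 in the second, so they moved 1.5 units further apart.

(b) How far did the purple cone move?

1.5

The purple cone moved from about (5.0, 6.0) to (5.7, 4.7), a distance of √(0.7² + 1.3²) ≈ 1.5.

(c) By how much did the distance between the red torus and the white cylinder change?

+1.4

They were about 5.3 units apart before and 6.7 after — 1.4 units further apart.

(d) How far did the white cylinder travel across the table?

0.9

From (1.3, 5.9) to (0.9, 6.7), the white cylinder covered √(0.4² + 0.8²) ≈ 0.9 units.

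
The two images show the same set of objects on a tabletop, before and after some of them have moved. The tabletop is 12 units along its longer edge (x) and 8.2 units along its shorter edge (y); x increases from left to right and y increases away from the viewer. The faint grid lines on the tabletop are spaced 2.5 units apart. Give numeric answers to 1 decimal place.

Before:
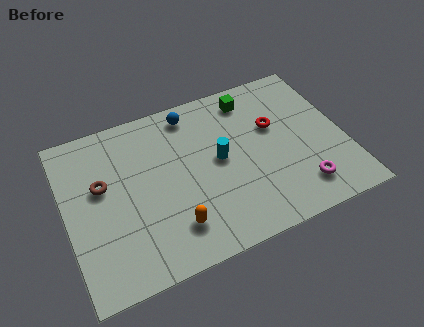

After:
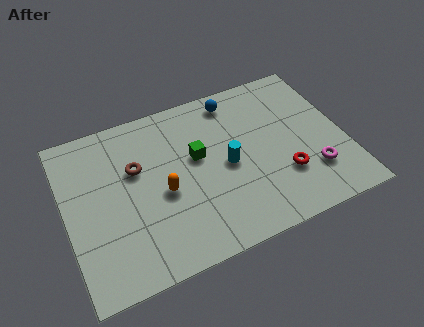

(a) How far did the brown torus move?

1.5

From (1.6, 4.9) to (3.1, 5.2), the brown torus covered √(1.5² + 0.3²) ≈ 1.5 units.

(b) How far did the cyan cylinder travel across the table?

0.5

The cyan cylinder moved from about (6.6, 4.3) to (6.9, 3.9), a distance of √(0.3² + 0.4²) ≈ 0.5.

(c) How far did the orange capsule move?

1.8

The orange capsule was near (4.3, 1.8) before and (4.1, 3.6) after, so it travelled √(0.2² + 1.8²) ≈ 1.8 units.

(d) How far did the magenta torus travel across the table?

0.8

From (9.8, 1.6) to (10.4, 2.2), the magenta torus covered √(0.6² + 0.6²) ≈ 0.8 units.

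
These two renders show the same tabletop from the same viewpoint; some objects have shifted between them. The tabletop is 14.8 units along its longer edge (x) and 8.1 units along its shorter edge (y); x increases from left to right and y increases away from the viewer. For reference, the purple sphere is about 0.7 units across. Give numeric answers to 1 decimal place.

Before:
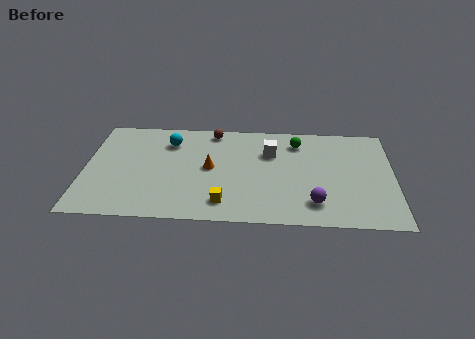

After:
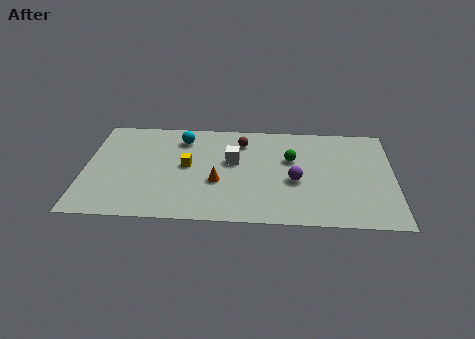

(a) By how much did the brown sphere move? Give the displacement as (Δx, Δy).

(1.4, -0.8)

The brown sphere was at about (6.1, 7.2) and moved to about (7.5, 6.4).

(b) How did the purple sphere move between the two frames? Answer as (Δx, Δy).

(-0.9, 1.7)

From the two frames, the purple sphere sits at roughly (11.0, 1.7) before and (10.1, 3.4) after.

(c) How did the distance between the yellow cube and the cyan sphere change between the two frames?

-3.2

The distance was about 5.4 in the first image and 2.2 in the second, so they moved 3.2 units closer together.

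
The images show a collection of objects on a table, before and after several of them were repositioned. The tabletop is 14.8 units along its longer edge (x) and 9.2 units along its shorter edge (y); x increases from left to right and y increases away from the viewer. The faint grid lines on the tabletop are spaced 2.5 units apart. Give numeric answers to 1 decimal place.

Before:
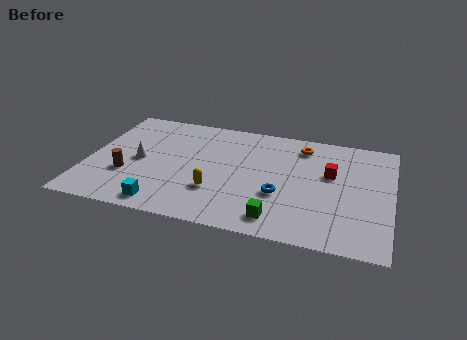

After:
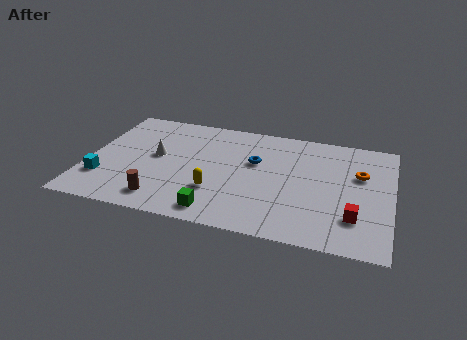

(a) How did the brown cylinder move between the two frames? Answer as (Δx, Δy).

(1.9, -1.6)

From the two frames, the brown cylinder sits at roughly (2.0, 3.1) before and (3.9, 1.5) after.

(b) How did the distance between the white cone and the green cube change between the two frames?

-2.6

The distance was about 7.6 in the first image and 5.0 in the second, so they moved 2.6 units closer together.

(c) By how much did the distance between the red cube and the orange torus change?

+1.0

The distance was about 2.5 in the first image and 3.5 in the second, so they moved 1.0 units further apart.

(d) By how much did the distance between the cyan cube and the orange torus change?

+3.7

They were about 9.1 units apart before and 12.8 after — 3.7 units further apart.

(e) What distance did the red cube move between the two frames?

3.5

The red cube was near (11.8, 5.6) before and (13.1, 2.4) after, so it travelled √(1.3² + 3.2²) ≈ 3.5 units.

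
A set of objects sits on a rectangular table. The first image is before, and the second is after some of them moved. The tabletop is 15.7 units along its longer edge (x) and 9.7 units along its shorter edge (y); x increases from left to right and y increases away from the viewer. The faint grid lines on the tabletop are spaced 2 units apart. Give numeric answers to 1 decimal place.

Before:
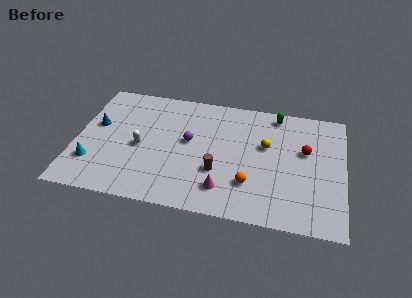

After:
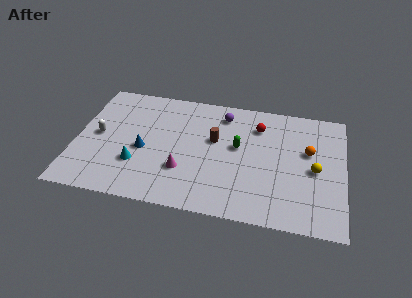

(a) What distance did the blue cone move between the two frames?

3.3

The blue cone was near (1.1, 5.7) before and (4.0, 4.2) after, so it travelled √(2.9² + 1.5²) ≈ 3.3 units.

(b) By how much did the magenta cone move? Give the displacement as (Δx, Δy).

(-2.4, 1.0)

The magenta cone started near (8.8, 2.0) and ended near (6.4, 3.0).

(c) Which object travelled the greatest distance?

the orange sphere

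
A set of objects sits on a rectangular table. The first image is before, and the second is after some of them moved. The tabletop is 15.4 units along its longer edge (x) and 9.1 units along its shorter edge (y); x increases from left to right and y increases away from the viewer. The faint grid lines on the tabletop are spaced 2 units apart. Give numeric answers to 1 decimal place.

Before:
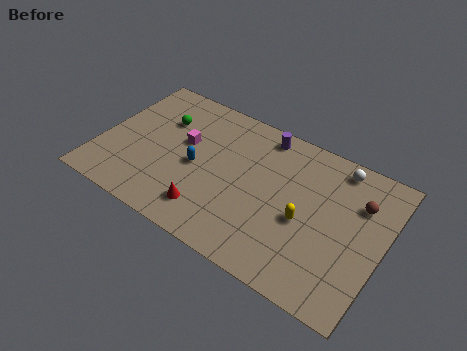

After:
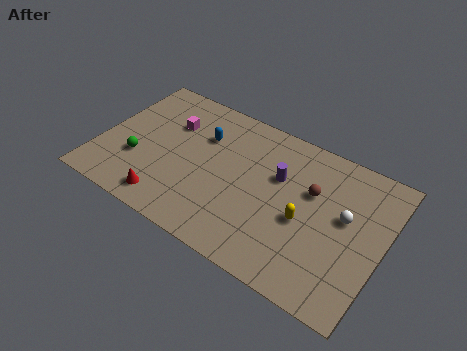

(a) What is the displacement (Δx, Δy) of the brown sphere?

(-2.5, -0.6)

The brown sphere started near (13.9, 6.4) and ended near (11.4, 5.8).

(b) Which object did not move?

the yellow capsule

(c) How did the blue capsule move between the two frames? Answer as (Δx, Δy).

(0.0, 2.1)

From the two frames, the blue capsule sits at roughly (5.3, 4.2) before and (5.3, 6.3) after.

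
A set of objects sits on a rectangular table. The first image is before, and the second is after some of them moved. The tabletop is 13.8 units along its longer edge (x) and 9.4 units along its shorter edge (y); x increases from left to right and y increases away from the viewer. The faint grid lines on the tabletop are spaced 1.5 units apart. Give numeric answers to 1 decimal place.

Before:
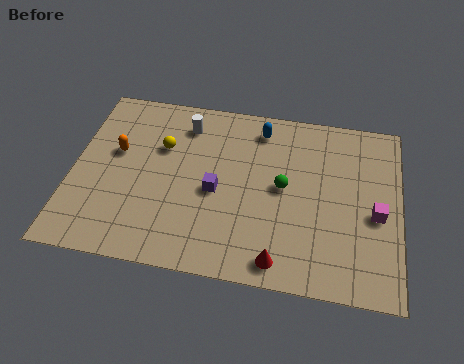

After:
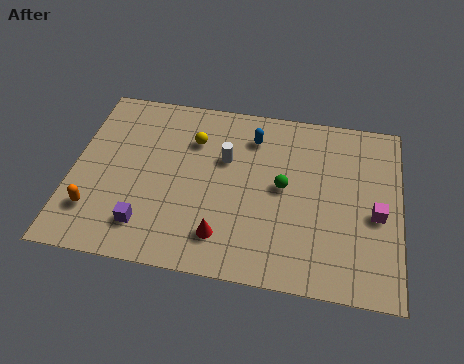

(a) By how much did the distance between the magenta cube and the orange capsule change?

+0.7

The distance was about 11.1 in the first image and 11.8 in the second, so they moved 0.7 units further apart.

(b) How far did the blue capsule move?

0.6

The blue capsule was near (7.8, 7.9) before and (7.5, 7.4) after, so it travelled √(0.3² + 0.5²) ≈ 0.6 units.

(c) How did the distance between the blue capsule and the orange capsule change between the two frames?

+1.8

Before: roughly 6.4 units apart; after: 8.2. That's 1.8 units further apart.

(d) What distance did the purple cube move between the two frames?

3.6

The purple cube moved from about (6.1, 4.2) to (3.3, 1.9), a distance of √(2.8² + 2.3²) ≈ 3.6.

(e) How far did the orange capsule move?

3.4

From (1.8, 5.6) to (1.1, 2.3), the orange capsule covered √(0.7² + 3.3²) ≈ 3.4 units.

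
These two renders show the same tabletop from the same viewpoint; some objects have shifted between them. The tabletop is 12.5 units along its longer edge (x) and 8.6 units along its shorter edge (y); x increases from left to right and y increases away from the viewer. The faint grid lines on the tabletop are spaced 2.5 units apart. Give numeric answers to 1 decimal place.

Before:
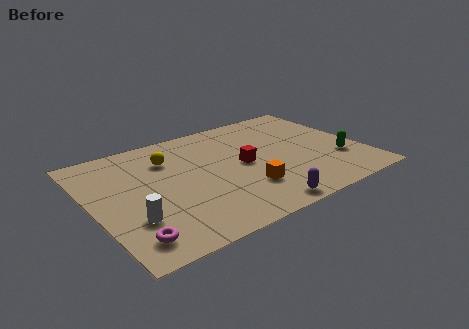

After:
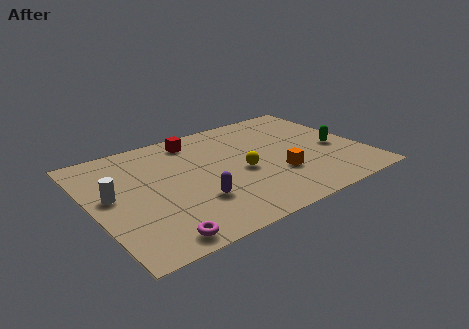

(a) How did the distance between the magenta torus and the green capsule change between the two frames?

-0.8

Before: roughly 10.2 units apart; after: 9.4. That's 0.8 units closer together.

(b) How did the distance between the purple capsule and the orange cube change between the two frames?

+2.3

Before: roughly 1.6 units apart; after: 3.9. That's 2.3 units further apart.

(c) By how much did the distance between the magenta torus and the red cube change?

+0.5

The distance was about 6.5 in the first image and 7.0 in the second, so they moved 0.5 units further apart.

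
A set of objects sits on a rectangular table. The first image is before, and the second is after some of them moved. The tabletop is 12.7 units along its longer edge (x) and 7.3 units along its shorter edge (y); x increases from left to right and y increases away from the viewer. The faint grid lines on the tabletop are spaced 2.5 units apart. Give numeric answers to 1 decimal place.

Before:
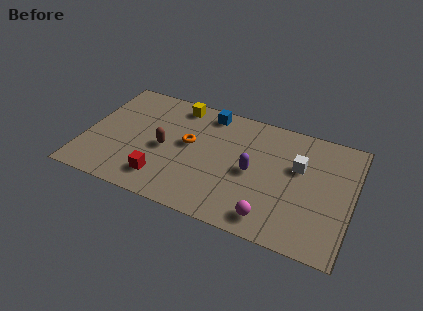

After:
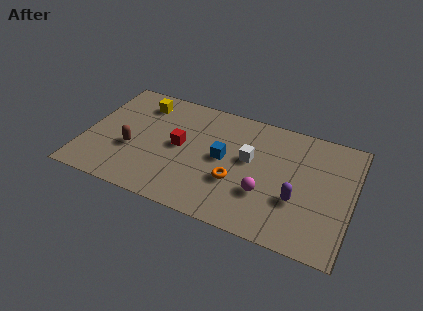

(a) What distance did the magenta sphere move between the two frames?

1.4

The magenta sphere was near (9.1, 1.1) before and (8.7, 2.4) after, so it travelled √(0.4² + 1.3²) ≈ 1.4 units.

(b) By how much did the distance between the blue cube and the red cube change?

-3.1

The distance was about 5.2 in the first image and 2.1 in the second, so they moved 3.1 units closer together.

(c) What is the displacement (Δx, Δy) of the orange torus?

(2.4, -1.5)

The orange torus started near (4.9, 4.1) and ended near (7.3, 2.6).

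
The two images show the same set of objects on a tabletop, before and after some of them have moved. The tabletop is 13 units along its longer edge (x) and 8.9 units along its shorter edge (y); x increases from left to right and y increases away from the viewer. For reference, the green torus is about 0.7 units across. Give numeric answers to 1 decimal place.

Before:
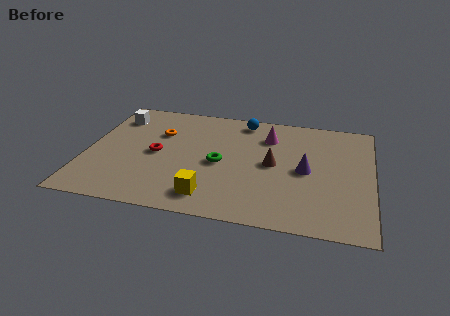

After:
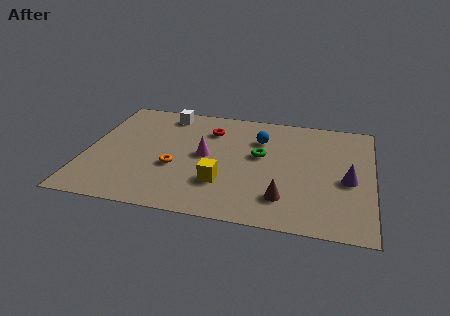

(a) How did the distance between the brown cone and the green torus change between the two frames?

+0.9

They were about 2.4 units apart before and 3.3 after — 0.9 units further apart.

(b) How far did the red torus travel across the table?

3.3

The red torus was near (3.2, 4.3) before and (5.5, 6.7) after, so it travelled √(2.3² + 2.4²) ≈ 3.3 units.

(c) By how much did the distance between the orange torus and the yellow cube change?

-2.9

Before: roughly 5.2 units apart; after: 2.3. That's 2.9 units closer together.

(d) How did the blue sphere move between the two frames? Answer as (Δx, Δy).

(0.8, -1.4)

The blue sphere started near (7.0, 7.8) and ended near (7.8, 6.4).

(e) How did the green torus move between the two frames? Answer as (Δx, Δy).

(1.8, 1.0)

From the two frames, the green torus sits at roughly (6.1, 4.1) before and (7.9, 5.1) after.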